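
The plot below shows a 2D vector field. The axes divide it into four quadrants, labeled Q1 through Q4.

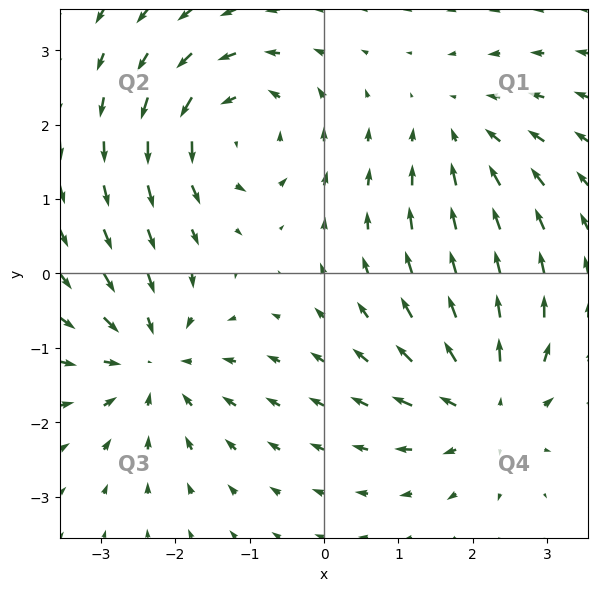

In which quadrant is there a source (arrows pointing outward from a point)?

The source sits at approximately (2.2, -1.8), which lies in quadrant Q4. The divergence there is about +5, positive as expected for a source.

Q4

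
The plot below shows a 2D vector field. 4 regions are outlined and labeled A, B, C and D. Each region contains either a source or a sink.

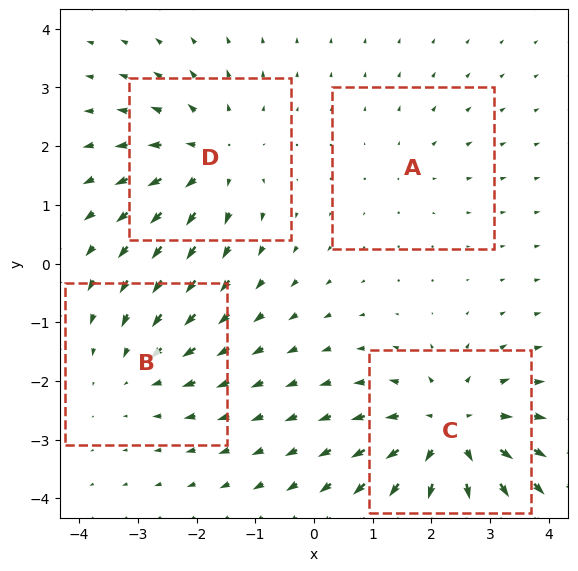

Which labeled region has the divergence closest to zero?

A

Divergence at each region's feature centre — A: about +2, B: about -3, C: about +6, D: about +4. Region A is closest to zero.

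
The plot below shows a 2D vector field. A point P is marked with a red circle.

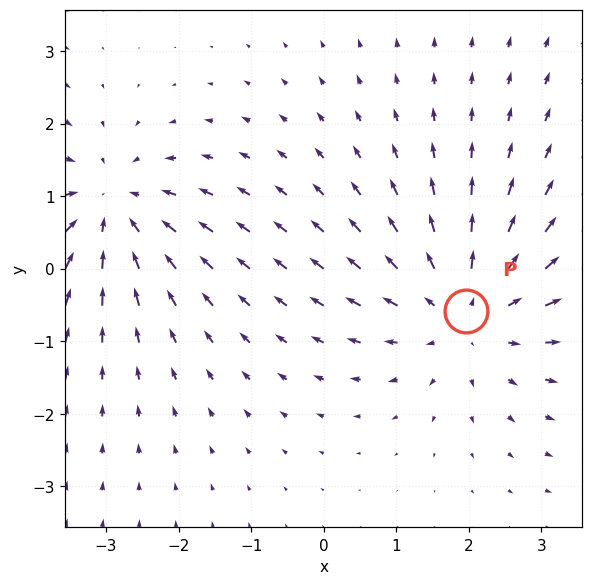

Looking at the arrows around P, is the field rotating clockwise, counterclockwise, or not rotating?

Near P at (2.0, -0.6) the arrows show no circulation. The curl there is ≈0.

not rotating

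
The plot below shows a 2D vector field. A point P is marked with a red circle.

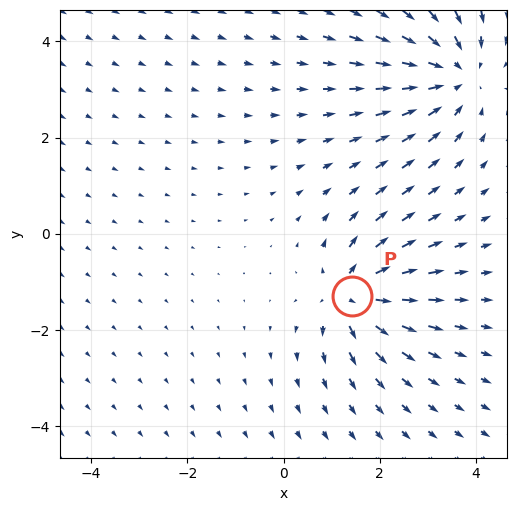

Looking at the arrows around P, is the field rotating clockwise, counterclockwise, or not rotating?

Near P at (1.4, -1.3) the arrows show no circulation. The curl there is ≈0.

not rotating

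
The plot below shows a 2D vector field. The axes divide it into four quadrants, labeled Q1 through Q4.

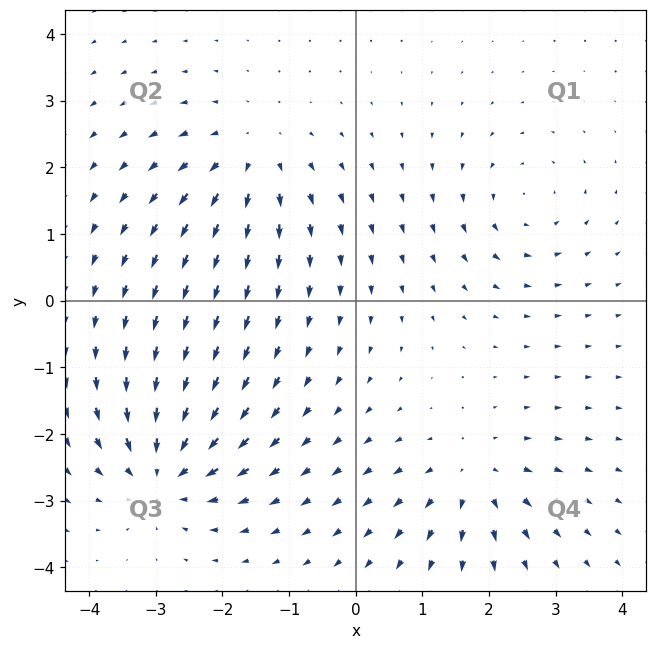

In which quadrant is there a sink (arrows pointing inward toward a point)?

Q3

The sink sits at approximately (-2.9, -2.6), which lies in quadrant Q3. The divergence there is about -6, negative as expected for a sink.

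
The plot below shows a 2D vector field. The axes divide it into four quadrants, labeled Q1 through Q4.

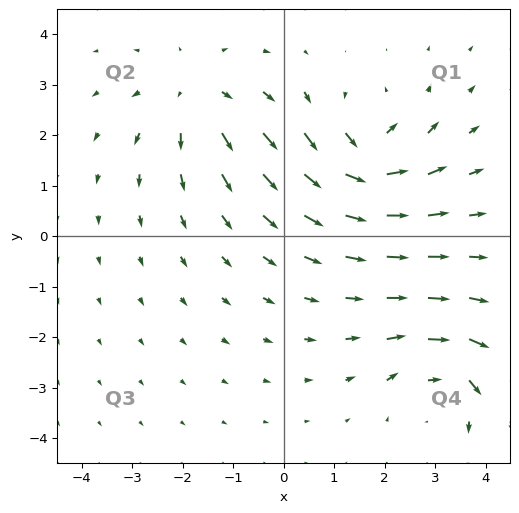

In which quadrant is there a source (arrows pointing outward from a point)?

The source sits at approximately (-1.7, 2.8), which lies in quadrant Q2. The divergence there is about +4, positive as expected for a source.

Q2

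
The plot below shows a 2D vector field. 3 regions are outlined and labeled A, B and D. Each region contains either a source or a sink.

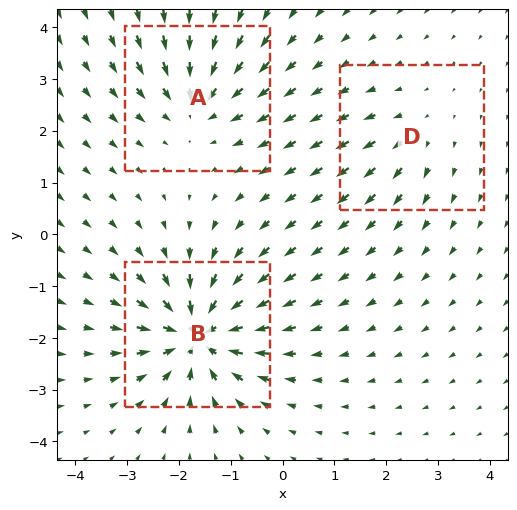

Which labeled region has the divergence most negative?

B

Divergence at each region's feature centre — A: about -4, B: about -6, D: about +2. Region B is most negative.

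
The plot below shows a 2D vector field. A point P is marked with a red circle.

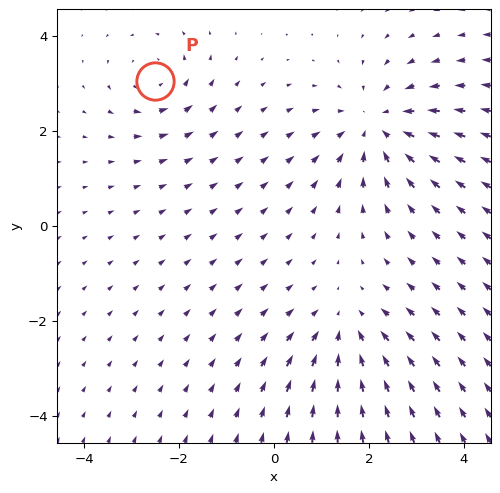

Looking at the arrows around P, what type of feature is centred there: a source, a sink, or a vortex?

At P (-2.5, 3.1) the arrows circulate counterclockwise. Divergence ≈0, curl about +3 — near-zero divergence with nonzero curl is a vortex.

vortex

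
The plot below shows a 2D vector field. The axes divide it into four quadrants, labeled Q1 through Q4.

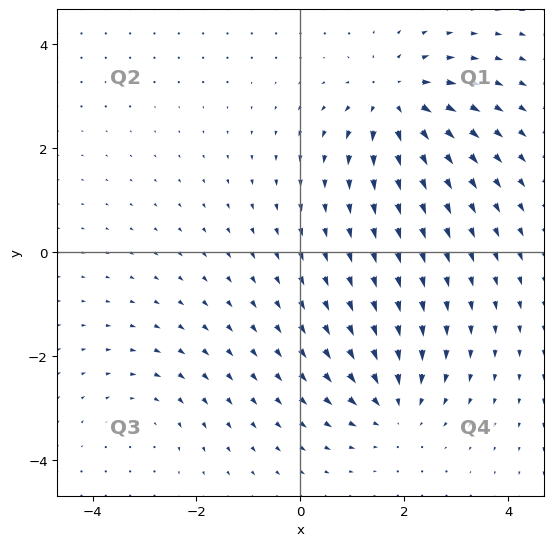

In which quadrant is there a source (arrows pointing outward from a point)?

Q1

The source sits at approximately (1.8, 2.9), which lies in quadrant Q1. The divergence there is about +6, positive as expected for a source.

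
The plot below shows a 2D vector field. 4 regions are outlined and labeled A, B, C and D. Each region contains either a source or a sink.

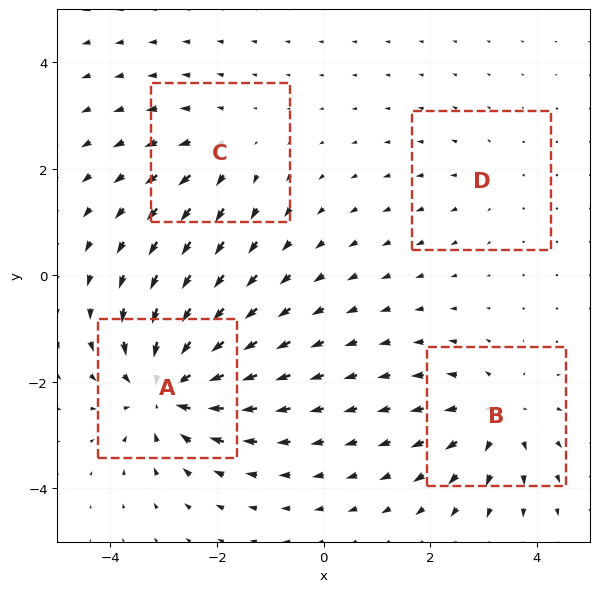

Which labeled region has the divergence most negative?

Divergence at each region's feature centre — A: about -7, B: about +5, C: about +3, D: about +2. Region A is most negative.

A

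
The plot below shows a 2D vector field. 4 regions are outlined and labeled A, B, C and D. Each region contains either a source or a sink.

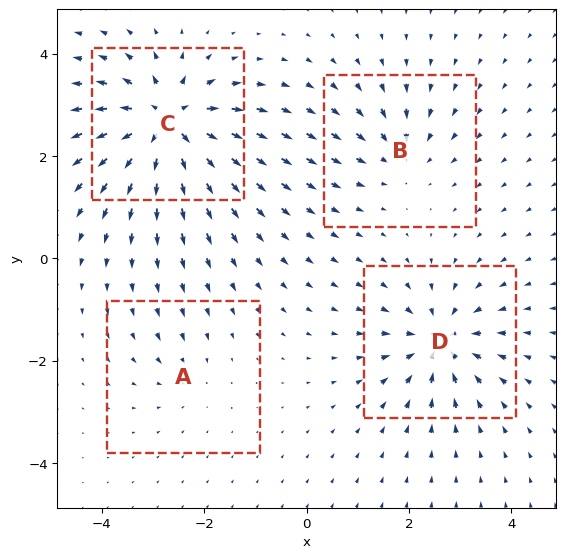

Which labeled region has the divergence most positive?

C

Divergence at each region's feature centre — A: about -3, B: about -4, C: about +9, D: about -6. Region C is most positive.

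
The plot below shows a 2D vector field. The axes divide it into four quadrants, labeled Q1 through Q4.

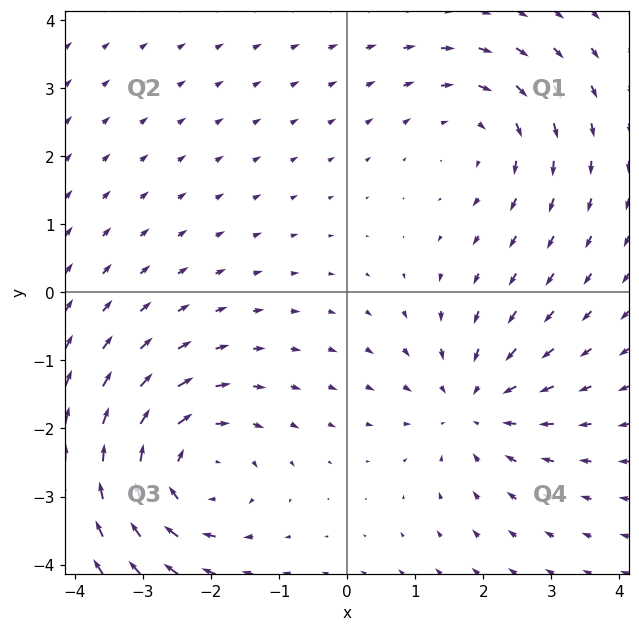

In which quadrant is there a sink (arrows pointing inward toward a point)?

Q4

The sink sits at approximately (1.8, -1.7), which lies in quadrant Q4. The divergence there is about -3, negative as expected for a sink.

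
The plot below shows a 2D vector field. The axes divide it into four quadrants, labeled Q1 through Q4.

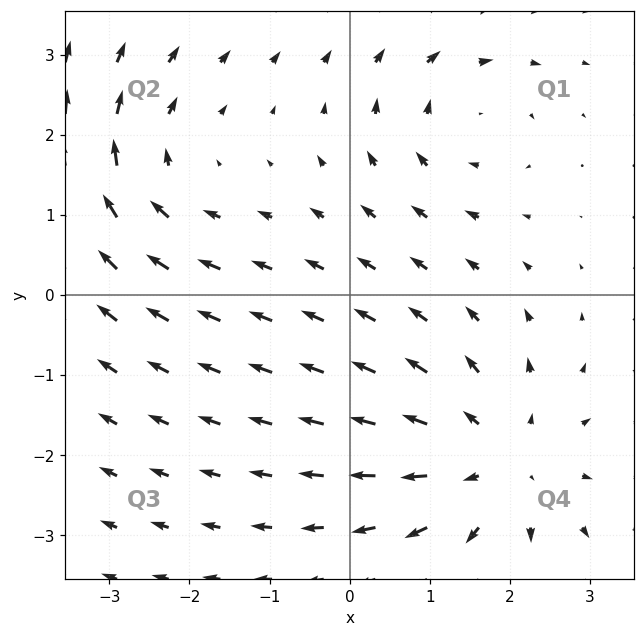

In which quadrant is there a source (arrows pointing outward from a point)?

The source sits at approximately (1.8, -2.1), which lies in quadrant Q4. The divergence there is about +4, positive as expected for a source.

Q4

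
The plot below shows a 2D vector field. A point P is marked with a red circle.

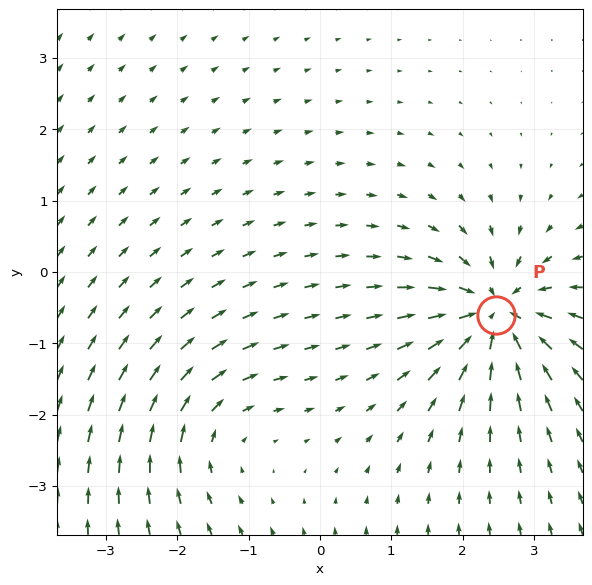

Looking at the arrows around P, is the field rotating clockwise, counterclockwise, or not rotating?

Near P at (2.5, -0.6) the arrows show no circulation. The curl there is ≈0.

not rotating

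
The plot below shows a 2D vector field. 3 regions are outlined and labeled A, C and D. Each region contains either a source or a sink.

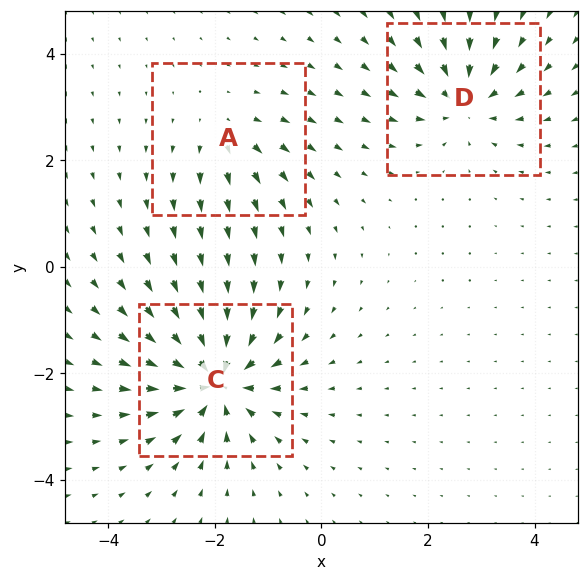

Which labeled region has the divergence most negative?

C

Divergence at each region's feature centre — A: about +3, C: about -6, D: about -4. Region C is most negative.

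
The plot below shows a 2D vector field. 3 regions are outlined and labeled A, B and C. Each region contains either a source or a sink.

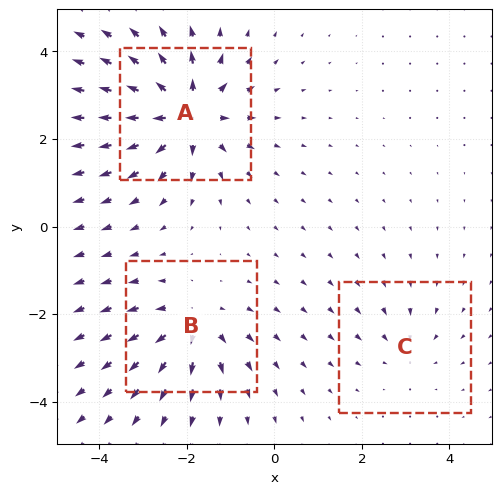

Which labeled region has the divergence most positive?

A

Divergence at each region's feature centre — A: about +6, B: about +4, C: about -2. Region A is most positive.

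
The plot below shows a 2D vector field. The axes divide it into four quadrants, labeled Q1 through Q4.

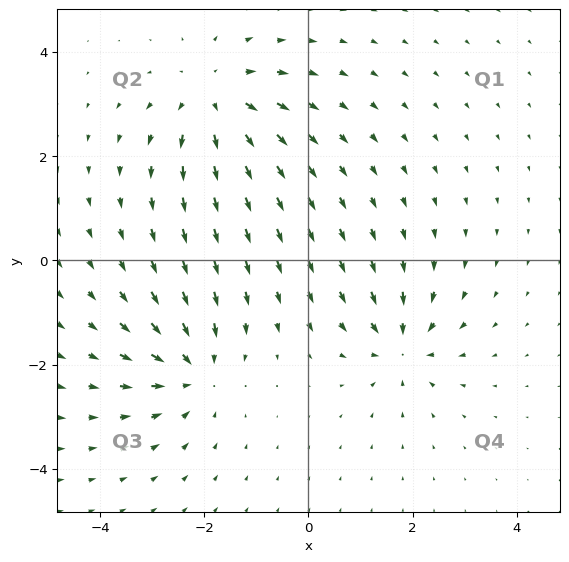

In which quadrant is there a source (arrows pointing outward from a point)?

The source sits at approximately (-1.8, 3.1), which lies in quadrant Q2. The divergence there is about +5, positive as expected for a source.

Q2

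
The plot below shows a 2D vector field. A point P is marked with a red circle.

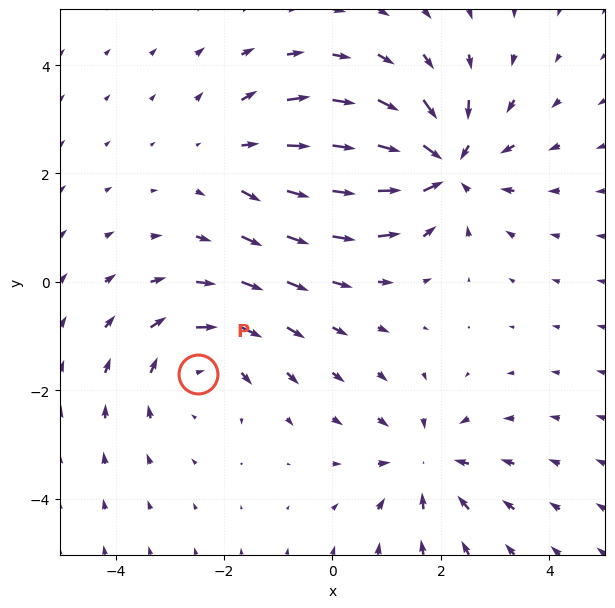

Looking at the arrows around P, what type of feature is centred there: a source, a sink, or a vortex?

At P (-2.5, -1.7) the arrows circulate clockwise. Divergence ≈0, curl about -3 — near-zero divergence with nonzero curl is a vortex.

vortex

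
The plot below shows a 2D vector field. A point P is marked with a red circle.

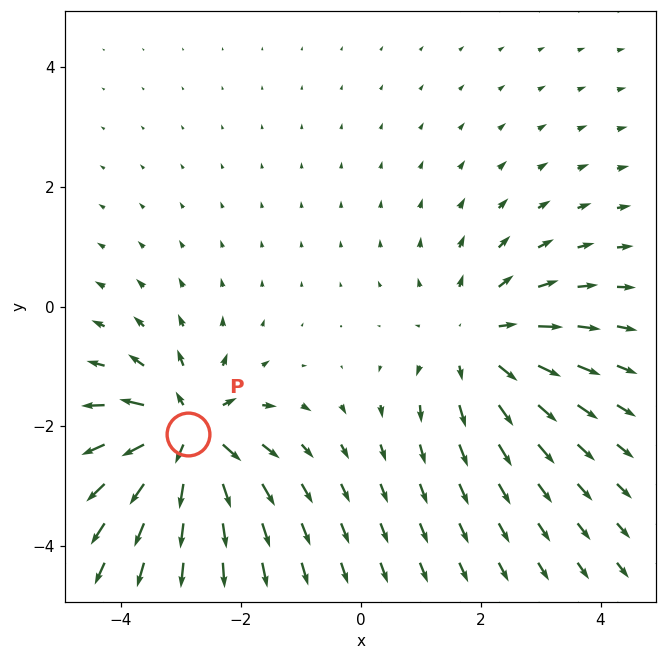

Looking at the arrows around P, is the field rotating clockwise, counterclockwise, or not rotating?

Near P at (-2.9, -2.1) the arrows show no circulation. The curl there is ≈0.

not rotating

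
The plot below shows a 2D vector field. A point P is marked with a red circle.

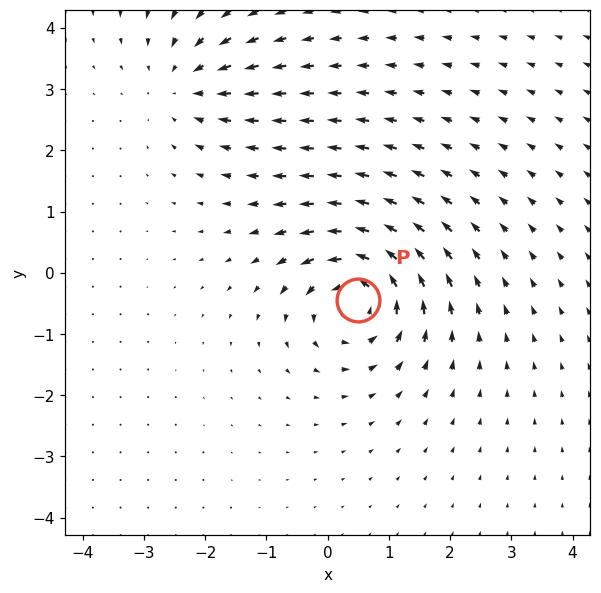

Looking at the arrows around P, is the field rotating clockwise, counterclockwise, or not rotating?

Near P at (0.5, -0.4) the arrows circulate counterclockwise. The curl (z-component) there is about +6; positive curl means counterclockwise rotation.

counterclockwise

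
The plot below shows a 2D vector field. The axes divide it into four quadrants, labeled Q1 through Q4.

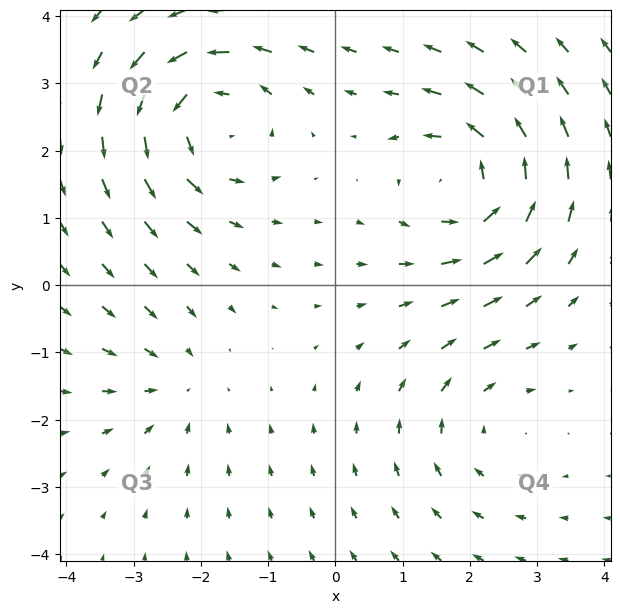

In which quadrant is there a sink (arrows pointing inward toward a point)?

The sink sits at approximately (-2.4, -1.5), which lies in quadrant Q3. The divergence there is about -2, negative as expected for a sink.

Q3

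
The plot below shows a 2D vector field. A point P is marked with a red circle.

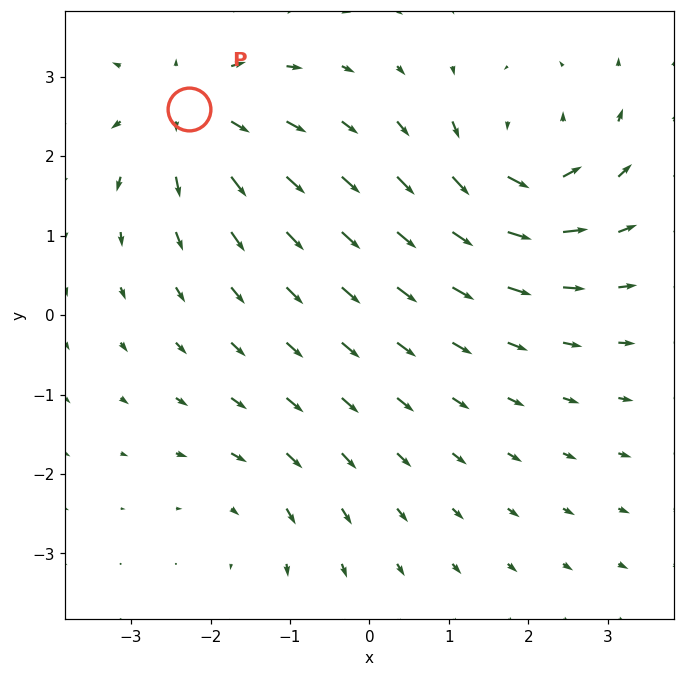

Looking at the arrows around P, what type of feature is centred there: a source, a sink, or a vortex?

source

At P (-2.3, 2.6) the arrows spread outward. Divergence about +5, curl ≈0 — positive divergence with near-zero curl is a source.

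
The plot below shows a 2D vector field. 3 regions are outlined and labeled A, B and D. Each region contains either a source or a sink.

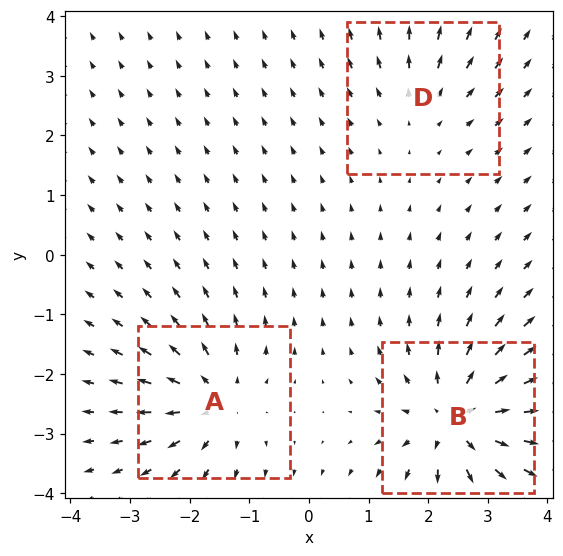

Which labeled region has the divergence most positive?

B

Divergence at each region's feature centre — A: about +4, B: about +5, D: about +2. Region B is most positive.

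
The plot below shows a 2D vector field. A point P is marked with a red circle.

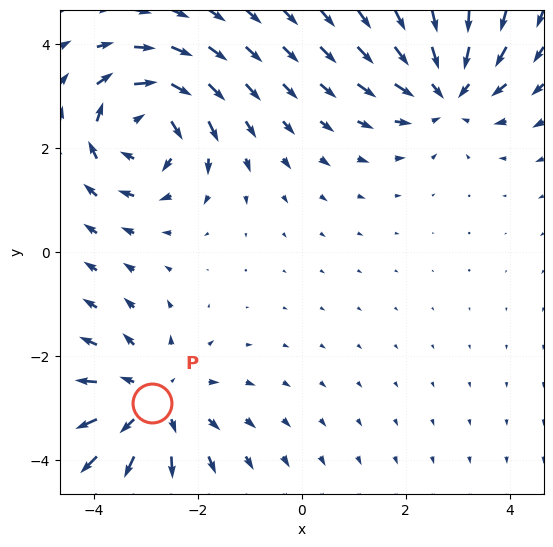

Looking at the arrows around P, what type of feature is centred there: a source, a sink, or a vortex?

At P (-2.9, -2.9) the arrows spread outward. Divergence about +4, curl ≈0 — positive divergence with near-zero curl is a source.

source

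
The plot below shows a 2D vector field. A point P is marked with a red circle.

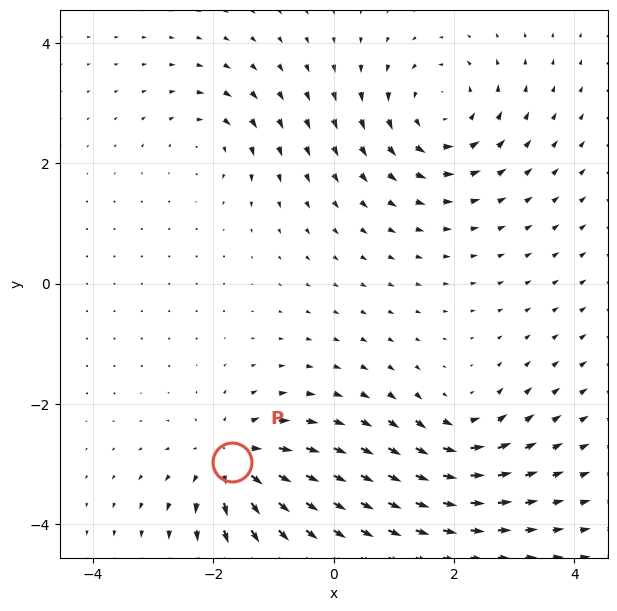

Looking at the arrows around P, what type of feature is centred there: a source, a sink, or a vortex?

source

At P (-1.7, -3.0) the arrows spread outward. Divergence about +6, curl ≈0 — positive divergence with near-zero curl is a source.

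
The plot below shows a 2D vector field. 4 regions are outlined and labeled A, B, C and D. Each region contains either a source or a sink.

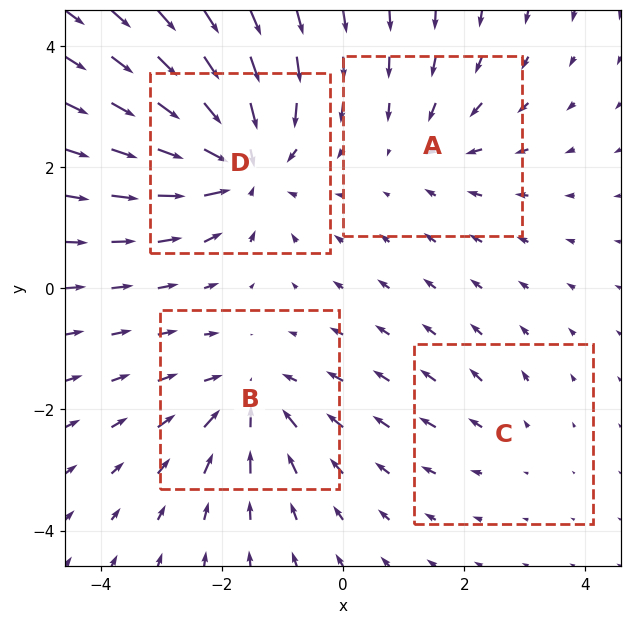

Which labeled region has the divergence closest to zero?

C

Divergence at each region's feature centre — A: about -3, B: about -5, C: about +2, D: about -7. Region C is closest to zero.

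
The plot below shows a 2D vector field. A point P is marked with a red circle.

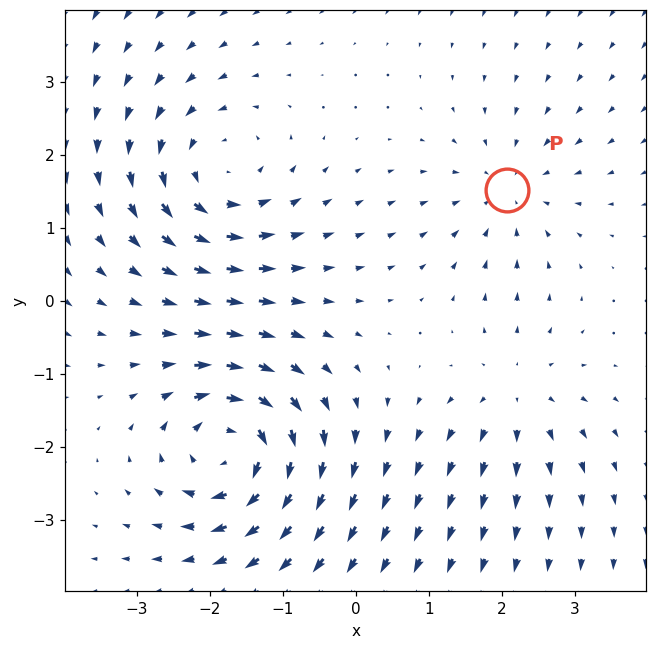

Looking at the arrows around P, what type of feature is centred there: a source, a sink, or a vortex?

sink

At P (2.1, 1.5) the arrows converge inward. Divergence about -3, curl ≈0 — negative divergence with near-zero curl is a sink.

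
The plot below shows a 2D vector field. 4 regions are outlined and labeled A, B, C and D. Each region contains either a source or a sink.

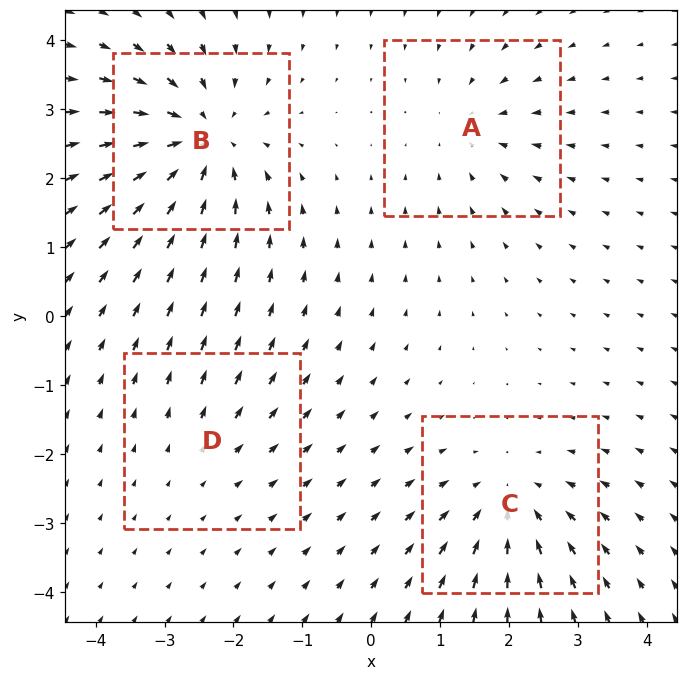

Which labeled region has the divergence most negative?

B

Divergence at each region's feature centre — A: about -3, B: about -7, C: about -5, D: about +2. Region B is most negative.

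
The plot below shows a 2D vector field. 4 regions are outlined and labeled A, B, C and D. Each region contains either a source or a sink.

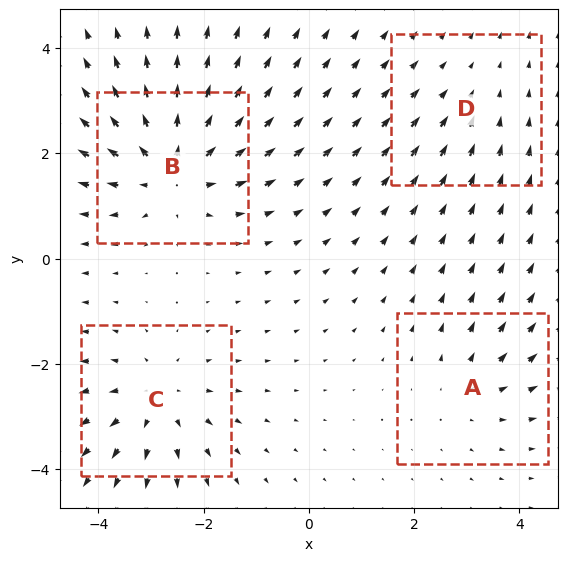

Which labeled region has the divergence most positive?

Divergence at each region's feature centre — A: about +3, B: about +6, C: about +4, D: about -2. Region B is most positive.

B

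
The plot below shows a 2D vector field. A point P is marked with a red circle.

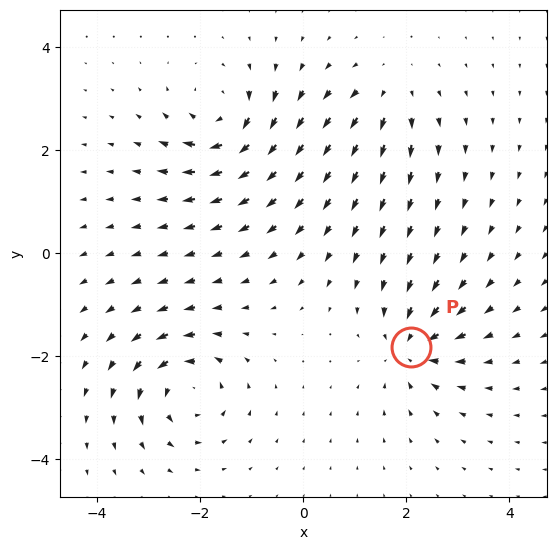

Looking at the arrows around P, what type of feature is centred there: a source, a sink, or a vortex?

At P (2.1, -1.8) the arrows converge inward. Divergence about -5, curl ≈0 — negative divergence with near-zero curl is a sink.

sink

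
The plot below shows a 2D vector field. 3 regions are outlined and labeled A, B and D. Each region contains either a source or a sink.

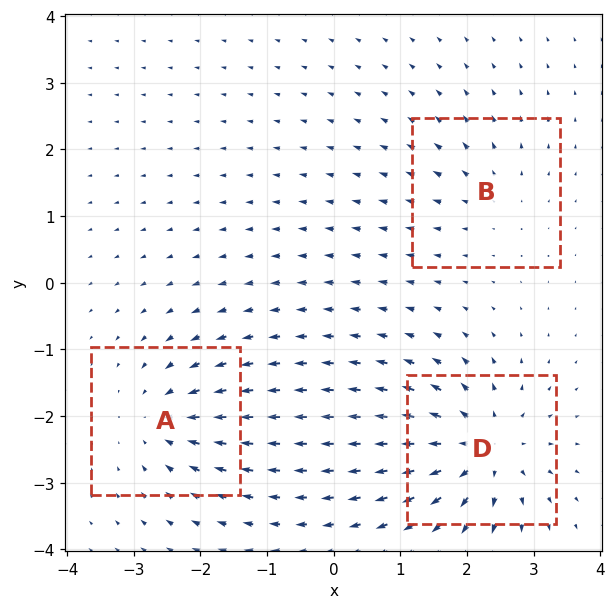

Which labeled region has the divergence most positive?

D

Divergence at each region's feature centre — A: about -4, B: about +3, D: about +6. Region D is most positive.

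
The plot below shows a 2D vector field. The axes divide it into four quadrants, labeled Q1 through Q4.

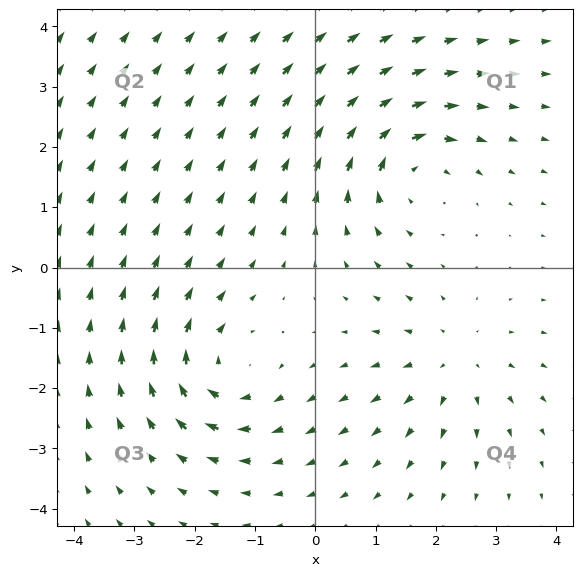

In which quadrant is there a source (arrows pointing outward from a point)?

The source sits at approximately (2.3, -1.5), which lies in quadrant Q4. The divergence there is about +3, positive as expected for a source.

Q4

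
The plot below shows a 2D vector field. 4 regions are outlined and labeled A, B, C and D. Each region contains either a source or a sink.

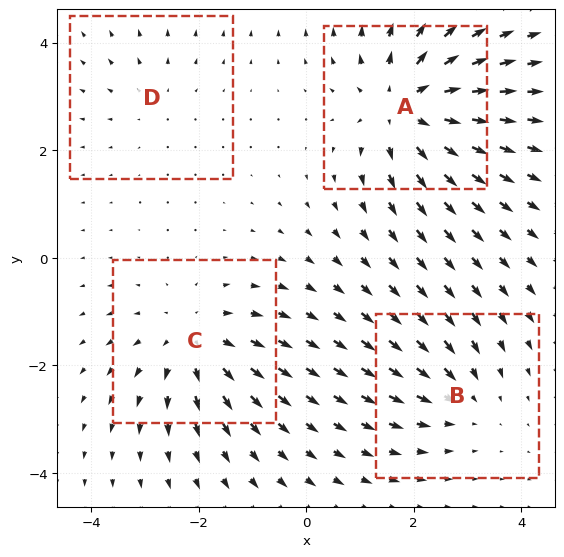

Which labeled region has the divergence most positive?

Divergence at each region's feature centre — A: about +6, B: about -3, C: about +4, D: about +2. Region A is most positive.

A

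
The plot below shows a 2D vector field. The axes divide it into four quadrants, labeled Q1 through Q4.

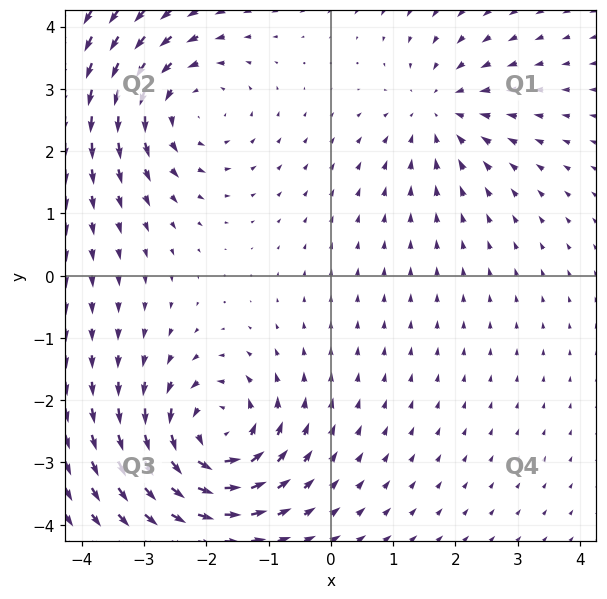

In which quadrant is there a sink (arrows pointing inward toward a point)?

Q1

The sink sits at approximately (1.7, 2.6), which lies in quadrant Q1. The divergence there is about -3, negative as expected for a sink.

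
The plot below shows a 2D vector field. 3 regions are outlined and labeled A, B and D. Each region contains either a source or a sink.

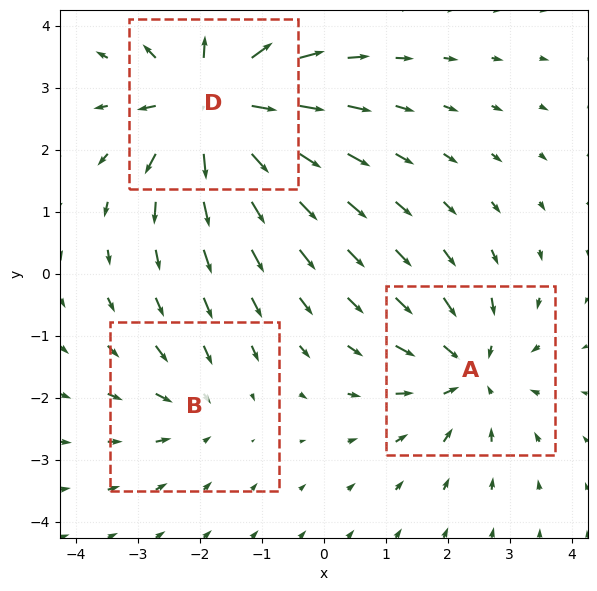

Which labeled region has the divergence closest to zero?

B

Divergence at each region's feature centre — A: about -3, B: about -2, D: about +5. Region B is closest to zero.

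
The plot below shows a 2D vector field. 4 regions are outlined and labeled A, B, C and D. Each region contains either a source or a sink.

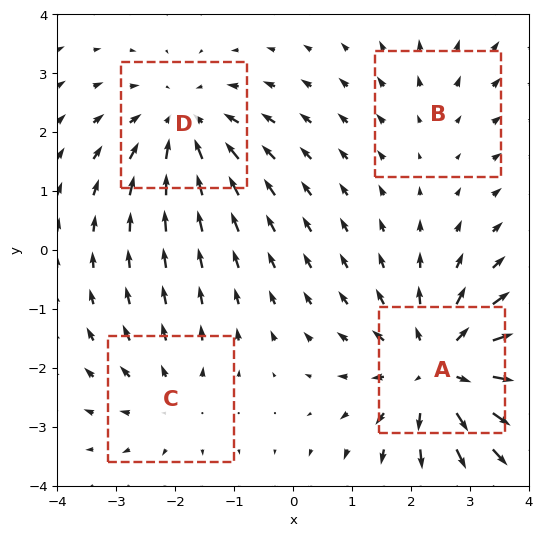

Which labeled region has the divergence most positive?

A

Divergence at each region's feature centre — A: about +6, B: about +2, C: about +3, D: about -4. Region A is most positive.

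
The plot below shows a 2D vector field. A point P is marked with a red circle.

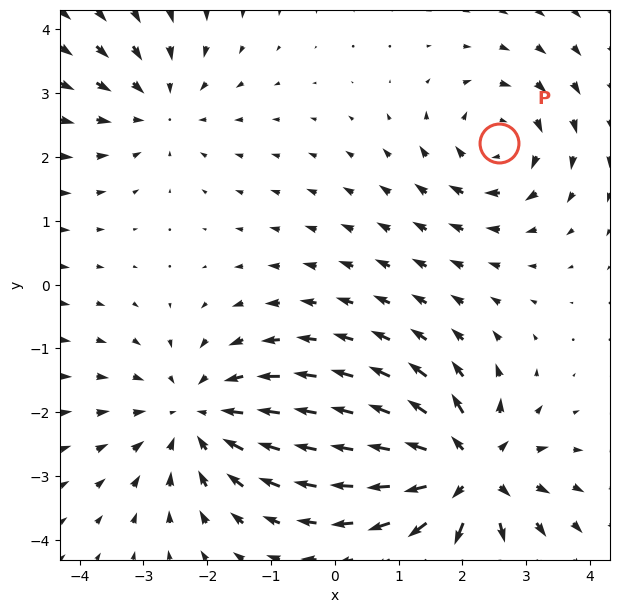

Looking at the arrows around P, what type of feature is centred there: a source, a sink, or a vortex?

vortex

At P (2.6, 2.2) the arrows circulate clockwise. Divergence ≈0, curl about -4 — near-zero divergence with nonzero curl is a vortex.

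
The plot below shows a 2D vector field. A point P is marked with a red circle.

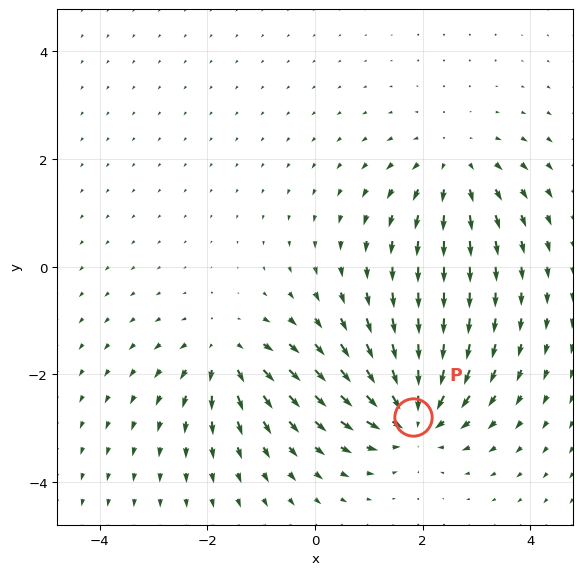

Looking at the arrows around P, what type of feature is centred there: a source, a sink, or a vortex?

At P (1.8, -2.8) the arrows converge inward. Divergence about -6, curl ≈0 — negative divergence with near-zero curl is a sink.

sink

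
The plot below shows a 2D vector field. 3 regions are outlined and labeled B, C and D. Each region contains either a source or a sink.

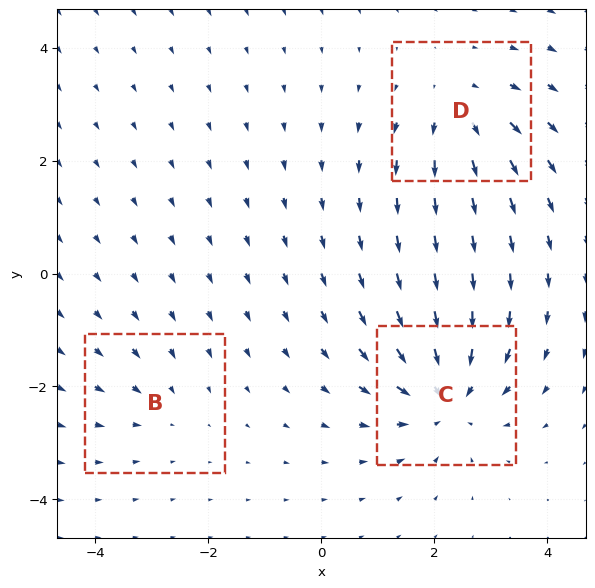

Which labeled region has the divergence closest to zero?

B

Divergence at each region's feature centre — B: about -2, C: about -5, D: about +3. Region B is closest to zero.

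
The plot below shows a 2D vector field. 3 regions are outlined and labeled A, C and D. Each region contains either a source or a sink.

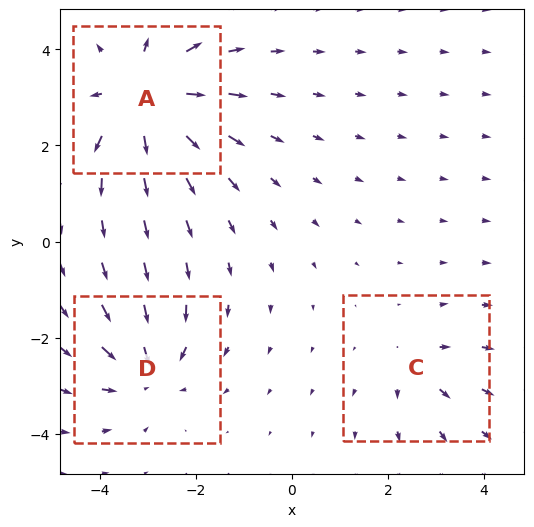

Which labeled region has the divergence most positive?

A

Divergence at each region's feature centre — A: about +6, C: about +2, D: about -4. Region A is most positive.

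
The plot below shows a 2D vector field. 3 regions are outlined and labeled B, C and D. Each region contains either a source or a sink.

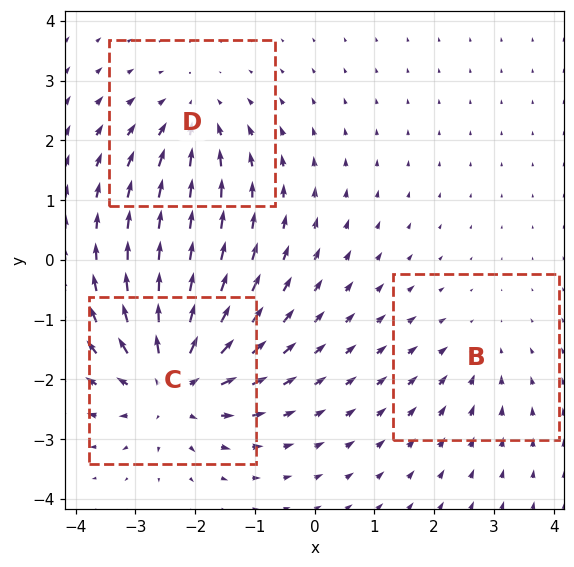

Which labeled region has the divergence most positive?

Divergence at each region's feature centre — B: about -2, C: about +5, D: about -3. Region C is most positive.

C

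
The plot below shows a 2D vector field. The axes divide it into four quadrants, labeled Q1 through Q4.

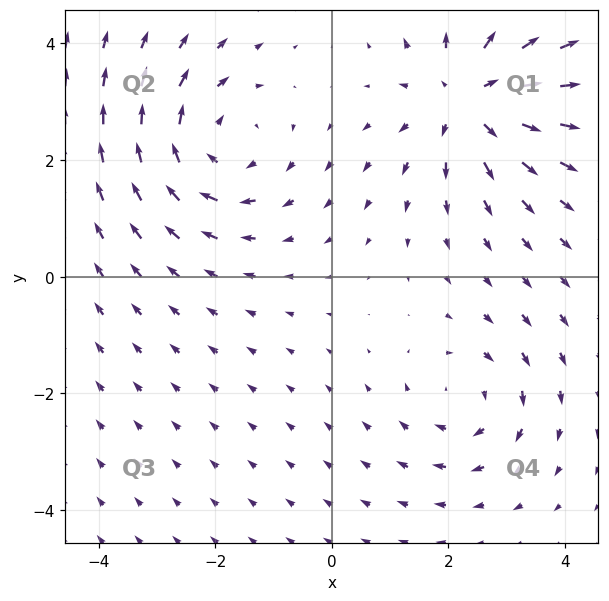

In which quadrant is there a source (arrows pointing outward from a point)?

Q1

The source sits at approximately (2.4, 3.1), which lies in quadrant Q1. The divergence there is about +4, positive as expected for a source.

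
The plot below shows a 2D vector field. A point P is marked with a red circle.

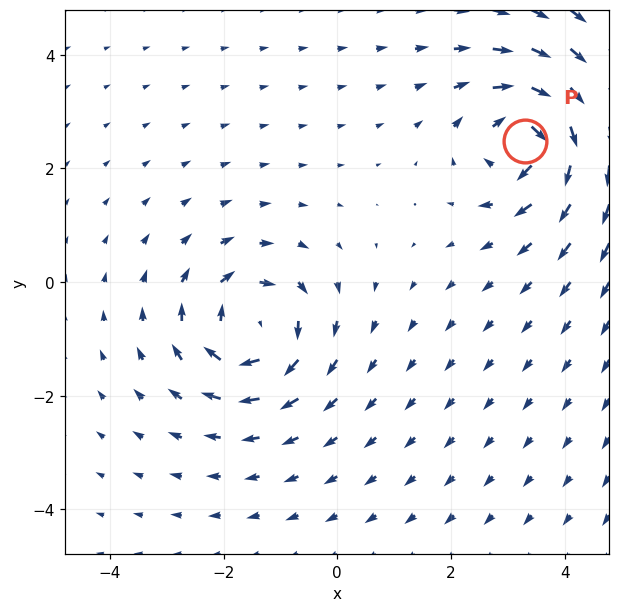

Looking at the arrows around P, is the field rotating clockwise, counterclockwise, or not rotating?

clockwise

Near P at (3.3, 2.5) the arrows circulate clockwise. The curl (z-component) there is about -7; negative curl means clockwise rotation.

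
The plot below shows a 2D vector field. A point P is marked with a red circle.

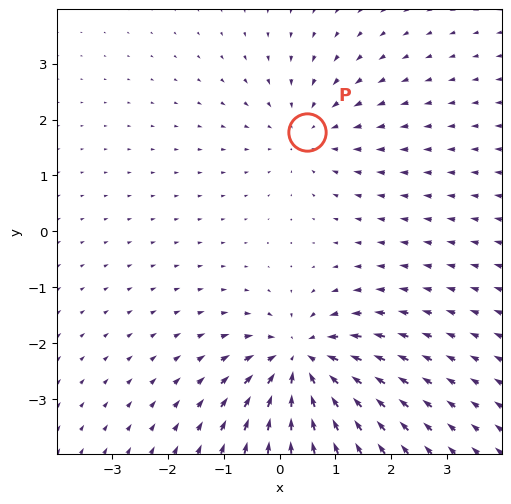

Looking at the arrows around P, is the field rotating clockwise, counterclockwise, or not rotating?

Near P at (0.5, 1.8) the arrows show no circulation. The curl there is ≈0.

not rotating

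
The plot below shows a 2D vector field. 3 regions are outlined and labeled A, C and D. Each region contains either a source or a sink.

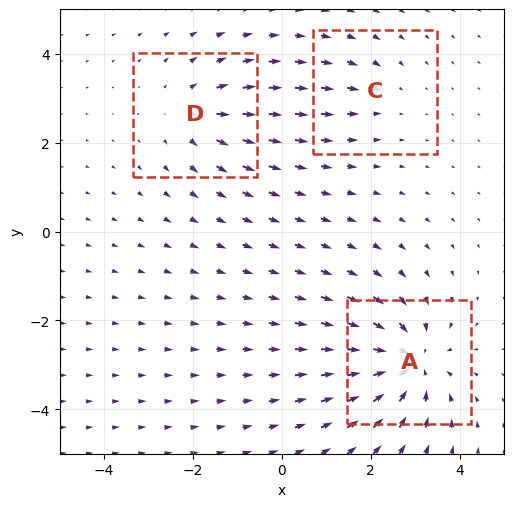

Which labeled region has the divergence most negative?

A

Divergence at each region's feature centre — A: about -5, C: about -2, D: about +3. Region A is most negative.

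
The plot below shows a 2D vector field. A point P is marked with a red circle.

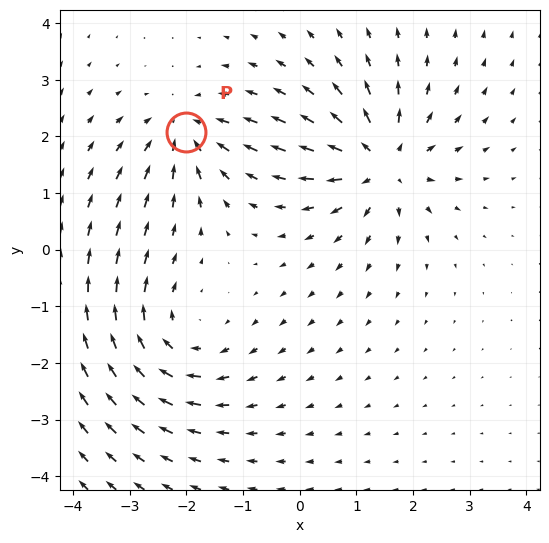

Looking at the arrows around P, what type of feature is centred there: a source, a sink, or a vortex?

At P (-2.0, 2.1) the arrows converge inward. Divergence about -4, curl ≈0 — negative divergence with near-zero curl is a sink.

sink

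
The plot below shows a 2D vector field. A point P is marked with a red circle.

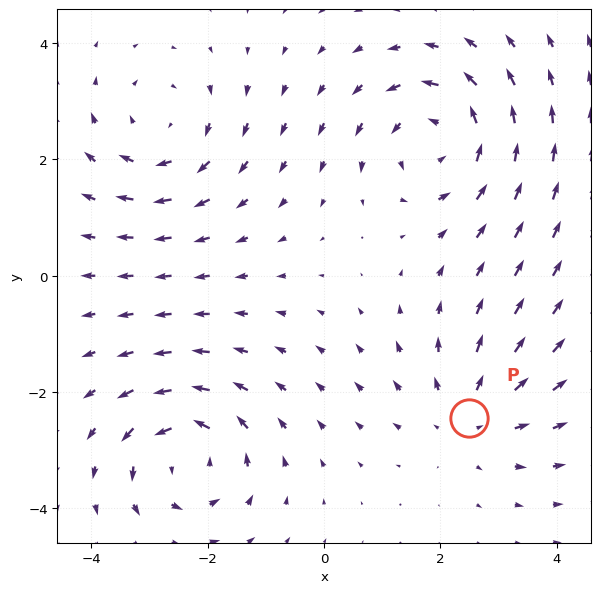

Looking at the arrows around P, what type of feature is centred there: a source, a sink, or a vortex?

source

At P (2.5, -2.4) the arrows spread outward. Divergence about +3, curl ≈0 — positive divergence with near-zero curl is a source.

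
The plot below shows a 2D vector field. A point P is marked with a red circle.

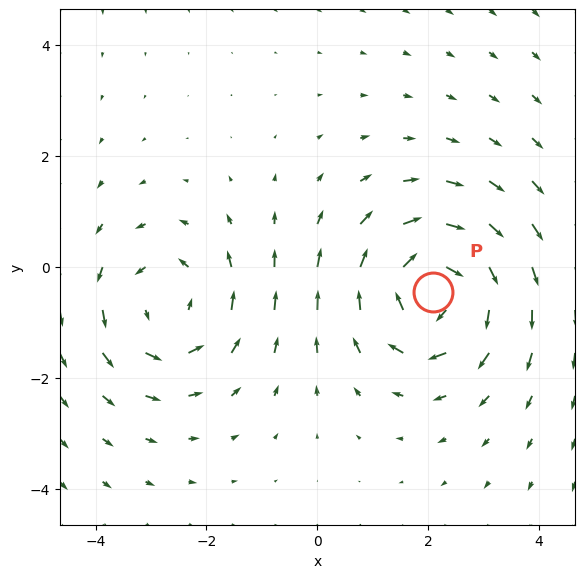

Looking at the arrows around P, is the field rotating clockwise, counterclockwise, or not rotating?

Near P at (2.1, -0.5) the arrows circulate clockwise. The curl (z-component) there is about -5; negative curl means clockwise rotation.

clockwise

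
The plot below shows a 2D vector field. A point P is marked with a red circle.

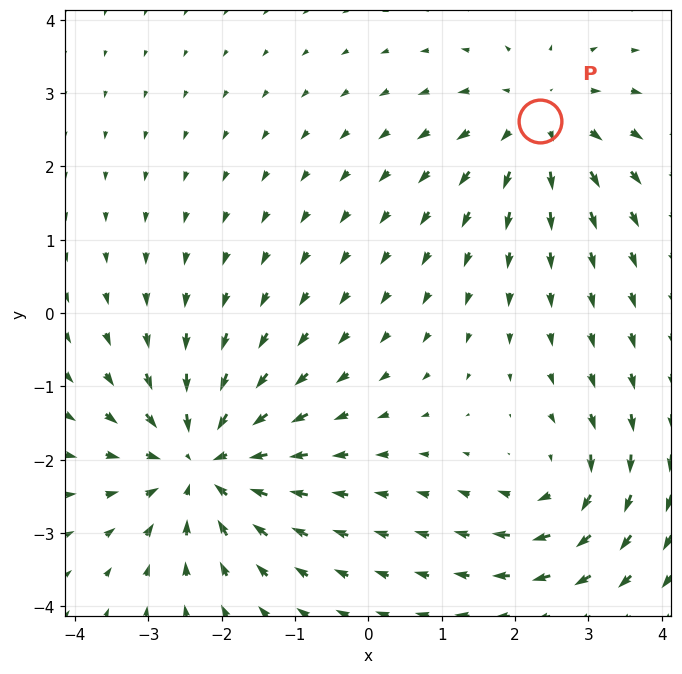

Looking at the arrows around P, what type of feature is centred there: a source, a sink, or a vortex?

source

At P (2.3, 2.6) the arrows spread outward. Divergence about +3, curl ≈0 — positive divergence with near-zero curl is a source.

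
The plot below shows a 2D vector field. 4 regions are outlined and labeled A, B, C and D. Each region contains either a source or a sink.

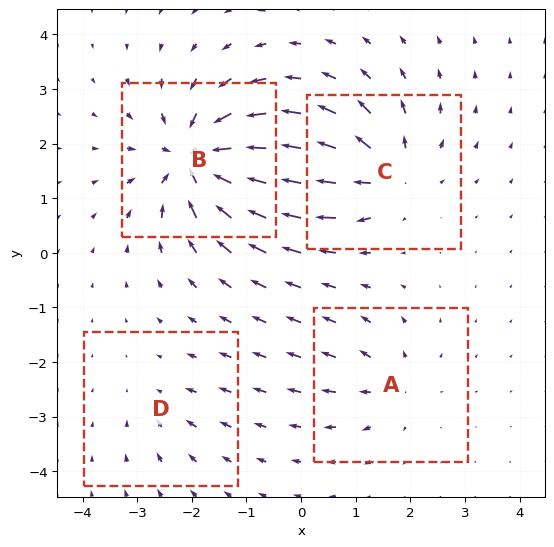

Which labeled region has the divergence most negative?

Divergence at each region's feature centre — A: about +4, B: about -9, C: about +6, D: about -2. Region B is most negative.

B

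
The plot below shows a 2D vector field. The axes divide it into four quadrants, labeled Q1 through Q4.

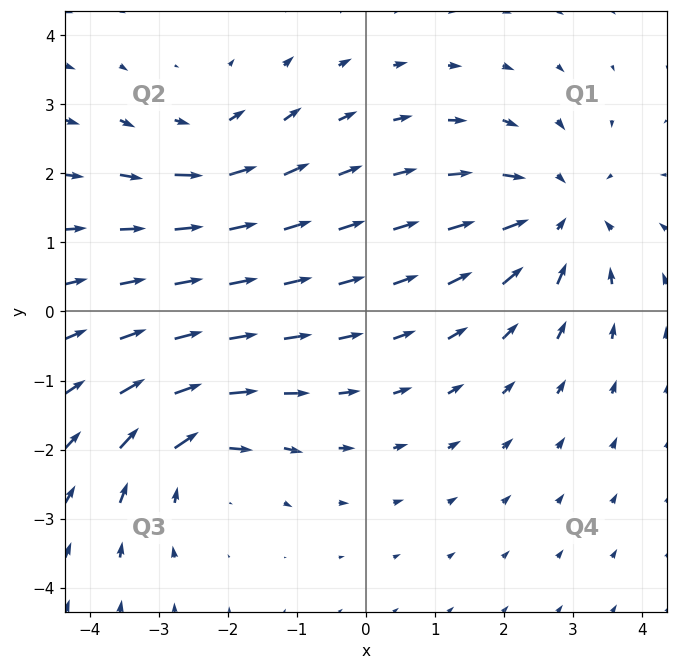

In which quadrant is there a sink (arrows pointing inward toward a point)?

Q1

The sink sits at approximately (2.8, 1.4), which lies in quadrant Q1. The divergence there is about -4, negative as expected for a sink.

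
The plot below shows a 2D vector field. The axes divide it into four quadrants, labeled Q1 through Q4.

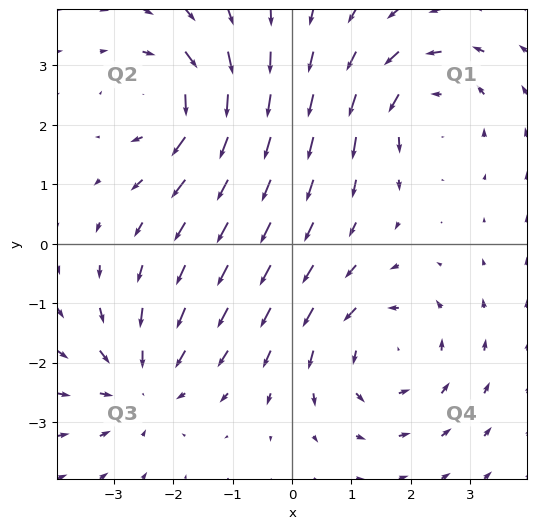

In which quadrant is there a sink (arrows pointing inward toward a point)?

Q3

The sink sits at approximately (-2.5, -2.3), which lies in quadrant Q3. The divergence there is about -4, negative as expected for a sink.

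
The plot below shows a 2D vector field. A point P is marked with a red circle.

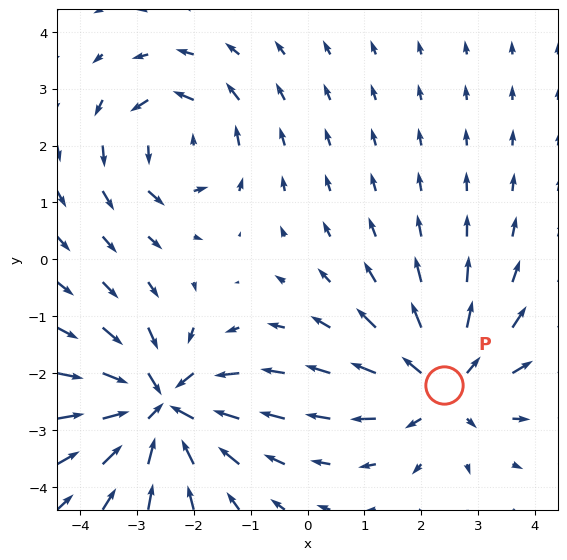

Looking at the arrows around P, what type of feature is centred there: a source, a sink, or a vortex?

At P (2.4, -2.2) the arrows spread outward. Divergence about +3, curl ≈0 — positive divergence with near-zero curl is a source.

source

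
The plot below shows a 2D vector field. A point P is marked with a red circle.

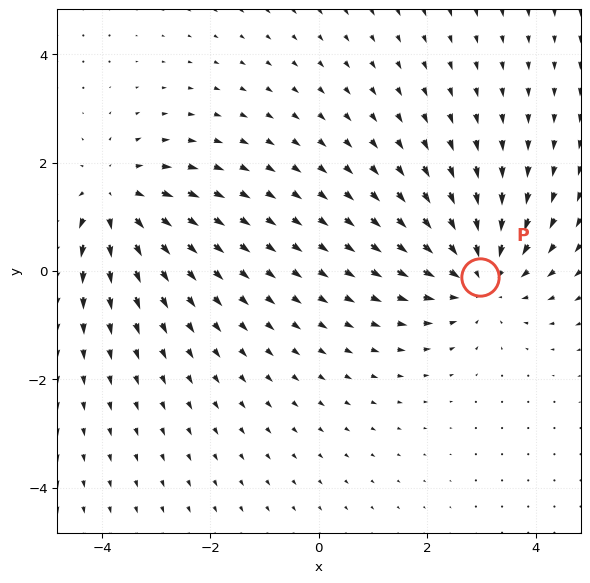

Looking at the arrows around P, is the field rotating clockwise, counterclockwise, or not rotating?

Near P at (3.0, -0.1) the arrows show no circulation. The curl there is ≈0.

not rotating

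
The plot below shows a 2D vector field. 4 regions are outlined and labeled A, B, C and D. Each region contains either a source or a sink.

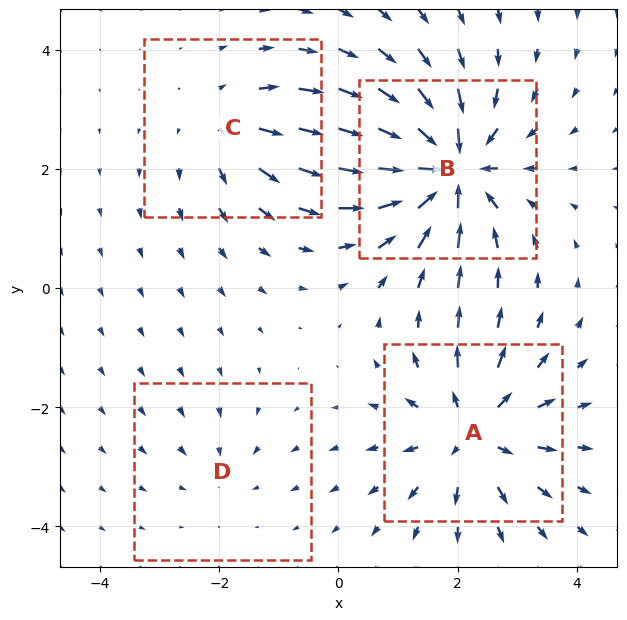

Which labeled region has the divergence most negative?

B

Divergence at each region's feature centre — A: about +6, B: about -8, C: about +4, D: about -2. Region B is most negative.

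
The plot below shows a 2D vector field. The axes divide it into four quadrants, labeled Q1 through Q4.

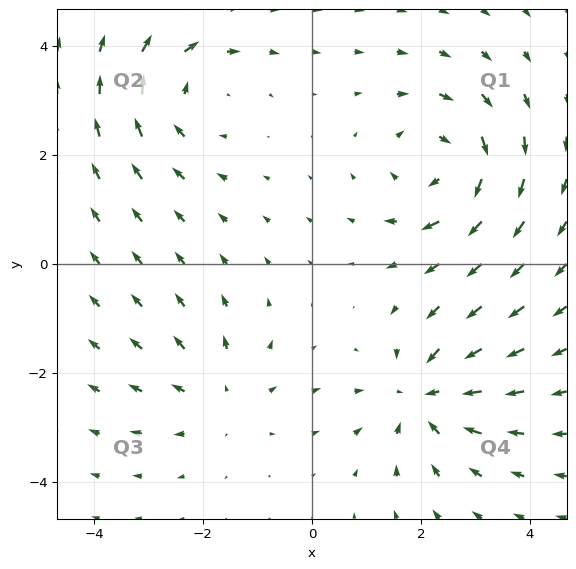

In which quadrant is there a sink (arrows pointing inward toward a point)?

The sink sits at approximately (2.1, -2.4), which lies in quadrant Q4. The divergence there is about -5, negative as expected for a sink.

Q4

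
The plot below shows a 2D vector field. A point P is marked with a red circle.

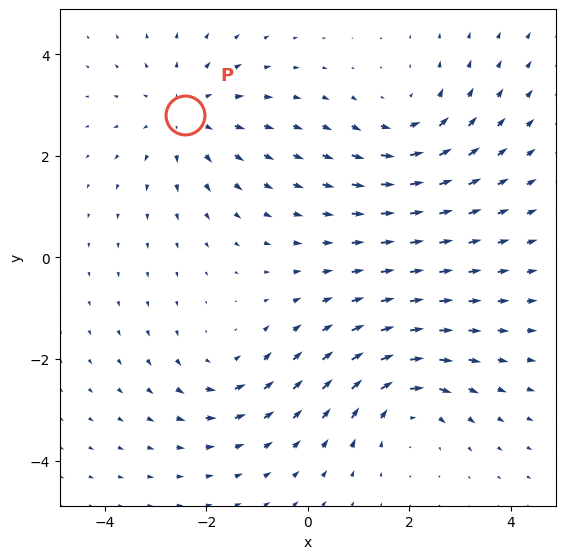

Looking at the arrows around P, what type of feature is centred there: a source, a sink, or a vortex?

At P (-2.4, 2.8) the arrows spread outward. Divergence about +4, curl ≈0 — positive divergence with near-zero curl is a source.

source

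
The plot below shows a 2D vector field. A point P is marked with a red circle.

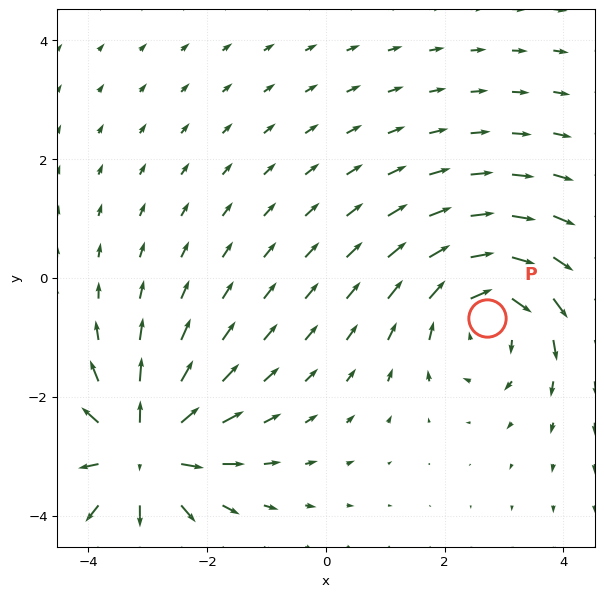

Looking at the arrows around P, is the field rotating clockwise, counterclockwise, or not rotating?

clockwise

Near P at (2.7, -0.7) the arrows circulate clockwise. The curl (z-component) there is about -3; negative curl means clockwise rotation.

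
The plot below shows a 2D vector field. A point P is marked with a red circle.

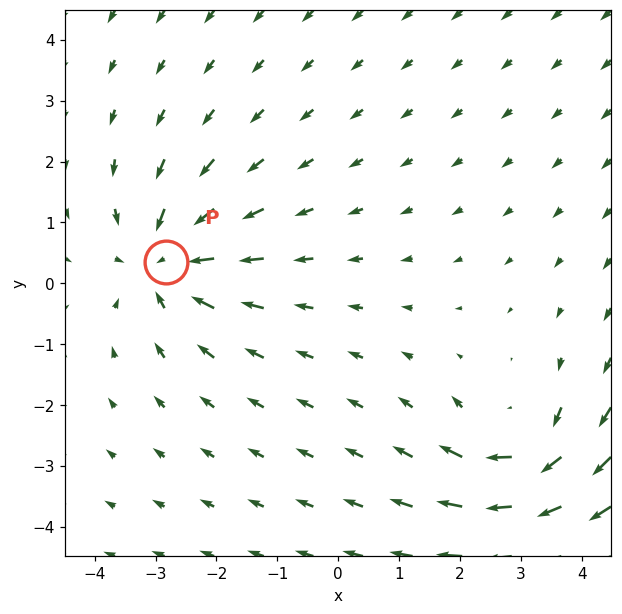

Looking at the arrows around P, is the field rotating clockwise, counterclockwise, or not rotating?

not rotating

Near P at (-2.8, 0.4) the arrows show no circulation. The curl there is ≈0.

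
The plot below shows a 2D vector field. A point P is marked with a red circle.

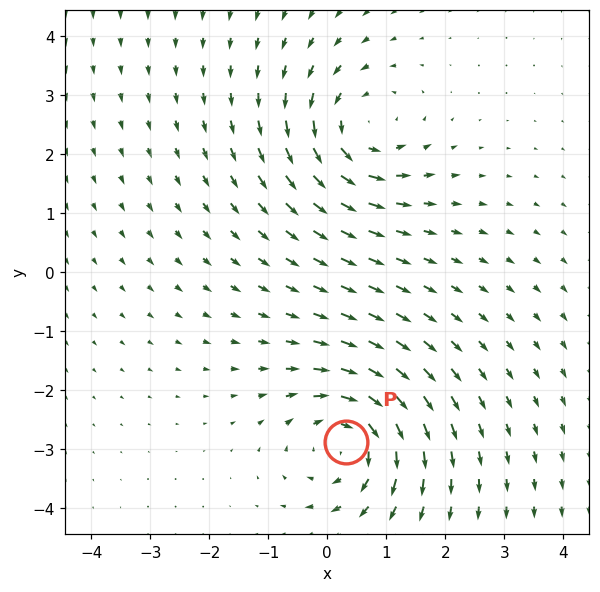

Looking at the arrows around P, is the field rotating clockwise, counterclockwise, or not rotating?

clockwise

Near P at (0.3, -2.9) the arrows circulate clockwise. The curl (z-component) there is about -5; negative curl means clockwise rotation.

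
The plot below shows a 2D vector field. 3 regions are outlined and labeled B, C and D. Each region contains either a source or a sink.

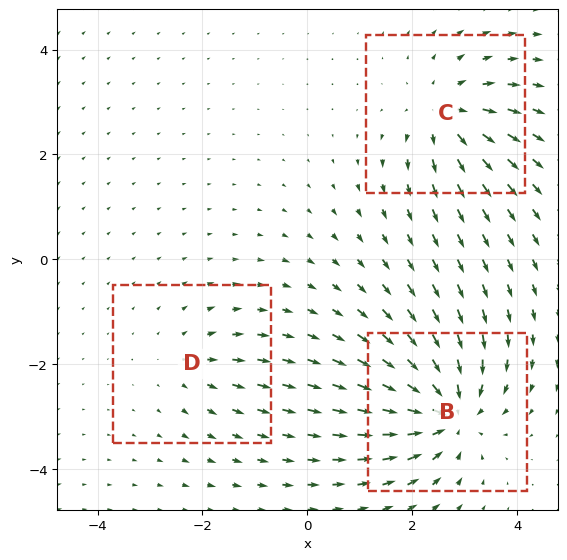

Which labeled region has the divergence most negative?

Divergence at each region's feature centre — B: about -6, C: about +4, D: about +2. Region B is most negative.

B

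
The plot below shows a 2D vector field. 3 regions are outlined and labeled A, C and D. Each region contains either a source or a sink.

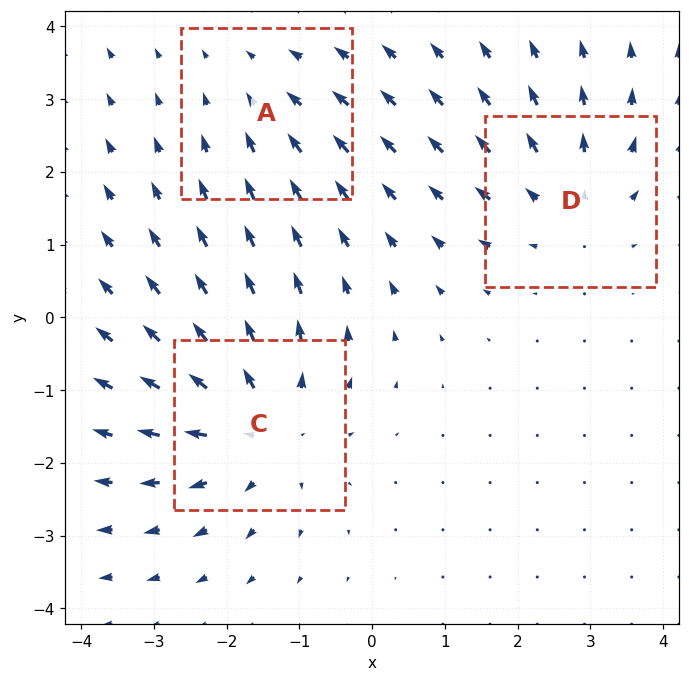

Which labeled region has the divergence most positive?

C

Divergence at each region's feature centre — A: about -2, C: about +4, D: about +3. Region C is most positive.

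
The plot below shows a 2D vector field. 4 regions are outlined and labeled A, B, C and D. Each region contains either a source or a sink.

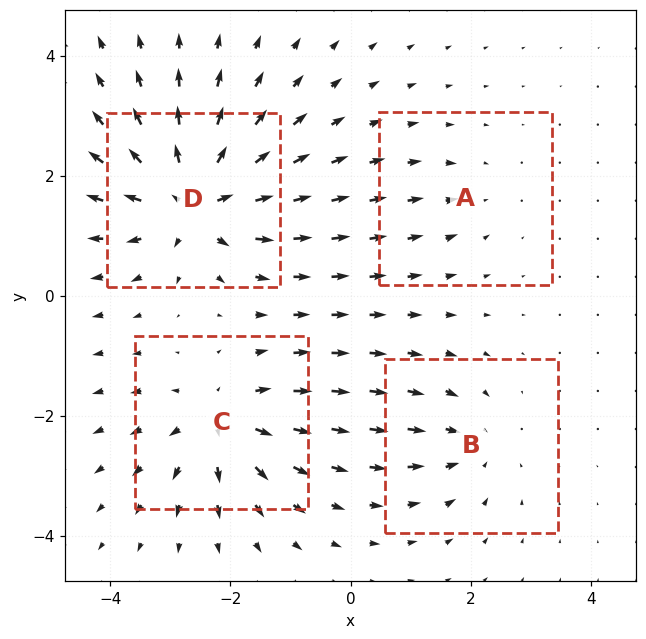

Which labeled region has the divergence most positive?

Divergence at each region's feature centre — A: about -2, B: about -4, C: about +6, D: about +8. Region D is most positive.

D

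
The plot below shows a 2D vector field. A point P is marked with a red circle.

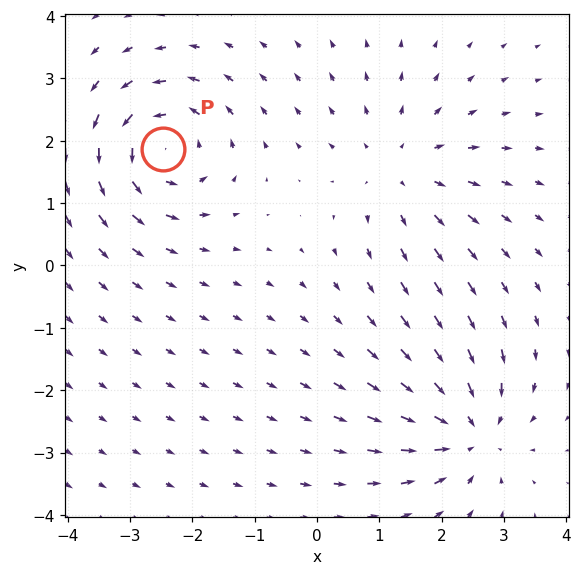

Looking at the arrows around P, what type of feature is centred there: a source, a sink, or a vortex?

At P (-2.5, 1.9) the arrows circulate counterclockwise. Divergence ≈0, curl about +6 — near-zero divergence with nonzero curl is a vortex.

vortex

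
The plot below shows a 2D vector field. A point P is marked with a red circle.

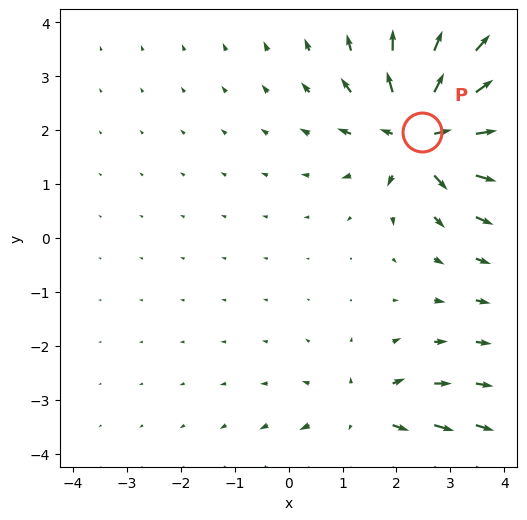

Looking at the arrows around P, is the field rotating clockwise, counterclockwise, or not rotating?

Near P at (2.5, 2.0) the arrows show no circulation. The curl there is ≈0.

not rotating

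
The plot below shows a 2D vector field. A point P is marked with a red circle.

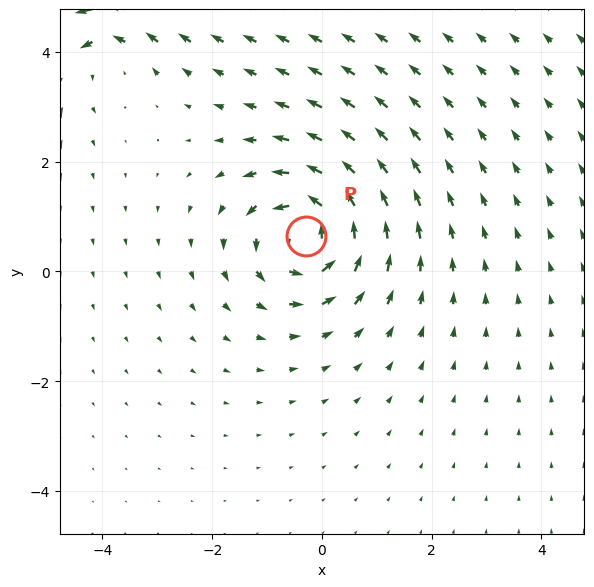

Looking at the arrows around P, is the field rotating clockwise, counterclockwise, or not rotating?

counterclockwise

Near P at (-0.3, 0.6) the arrows circulate counterclockwise. The curl (z-component) there is about +5; positive curl means counterclockwise rotation.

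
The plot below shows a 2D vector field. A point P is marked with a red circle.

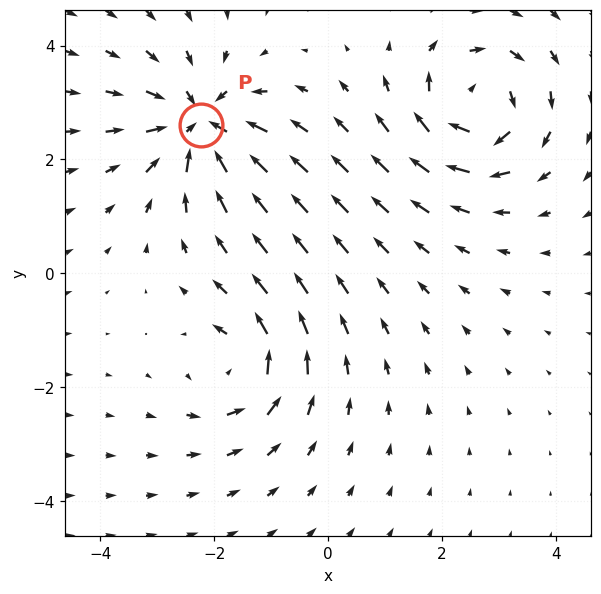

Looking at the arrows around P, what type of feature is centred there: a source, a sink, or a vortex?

sink

At P (-2.2, 2.6) the arrows converge inward. Divergence about -5, curl ≈0 — negative divergence with near-zero curl is a sink.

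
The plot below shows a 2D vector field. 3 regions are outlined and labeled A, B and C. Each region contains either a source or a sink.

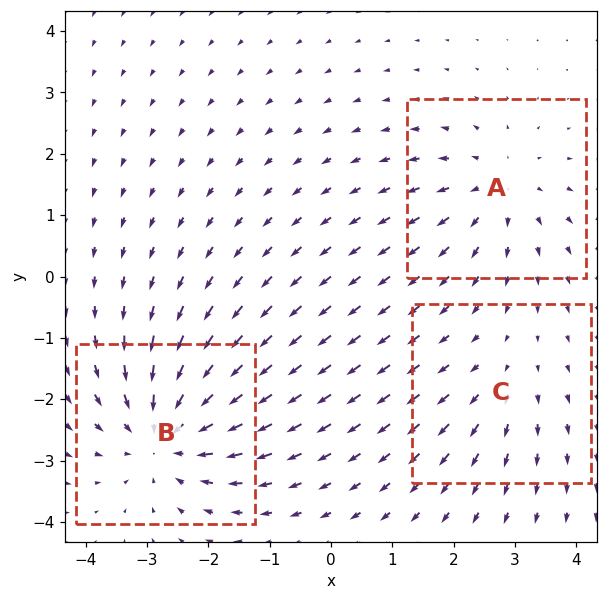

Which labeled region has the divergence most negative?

Divergence at each region's feature centre — A: about +3, B: about -5, C: about +2. Region B is most negative.

B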